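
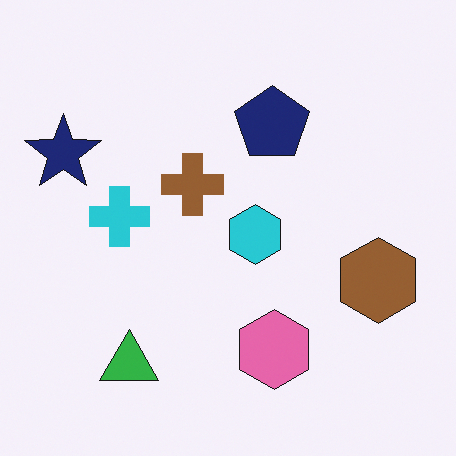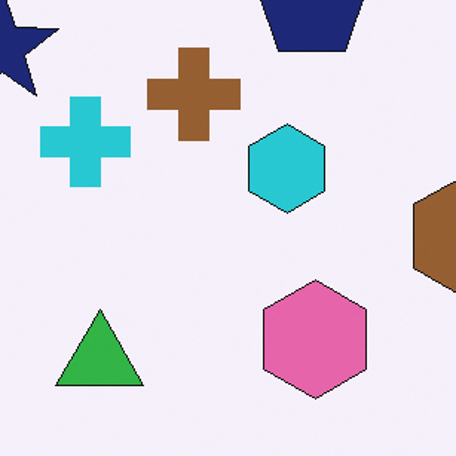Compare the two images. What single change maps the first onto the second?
It was cropped slightly and scaled back up.

The visible shapes are larger and the field of view is narrower; shapes near the original edges may be partly or wholly outside the frame — a crop-and-rescale.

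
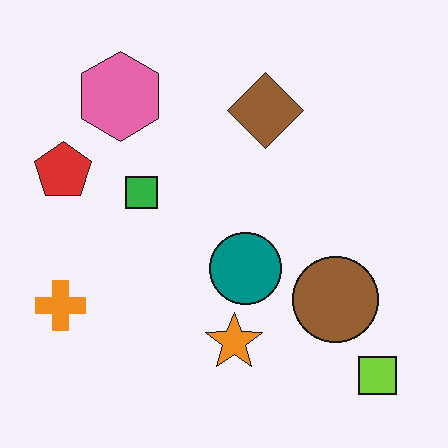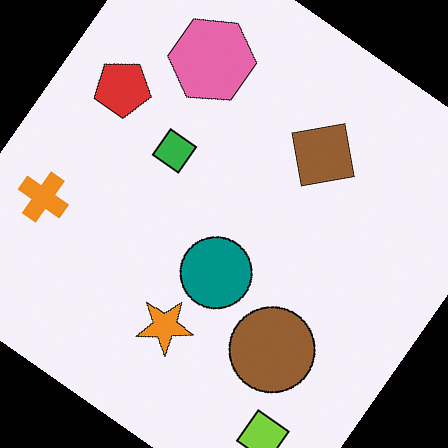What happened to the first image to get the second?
This is the original image rotated clockwise by a large amount — several tens of degrees.

Every shape is tilted by the same angle and the image corners show triangular fill wedges — a whole-image rotation by a non-right angle.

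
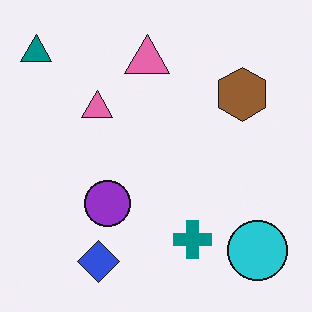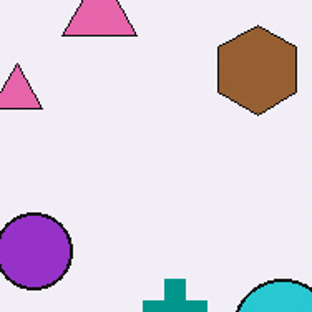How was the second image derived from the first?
The image was cropped to a noticeably smaller region and rescaled.

The visible shapes are larger and the field of view is narrower; shapes near the original edges may be partly or wholly outside the frame — a crop-and-rescale.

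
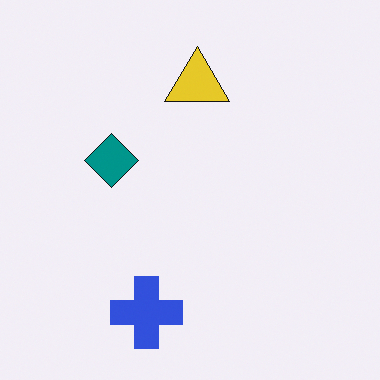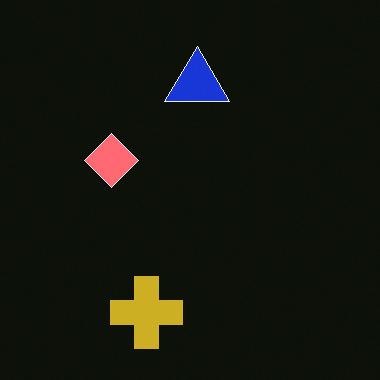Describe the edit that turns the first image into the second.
The second image is the first color-inverted (negative).

The light background has become dark and every shape's color is its complement — a photographic negative.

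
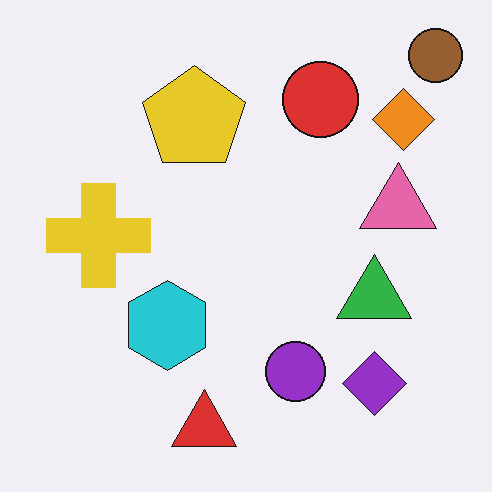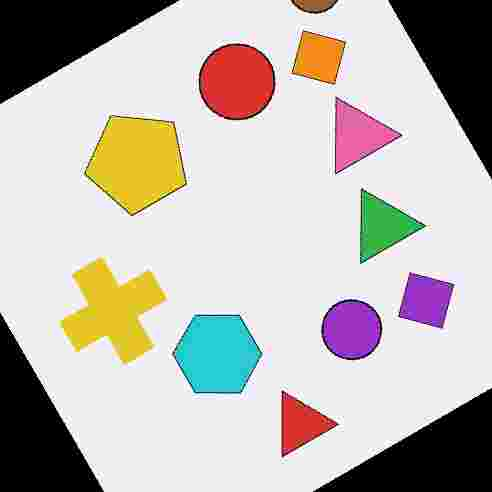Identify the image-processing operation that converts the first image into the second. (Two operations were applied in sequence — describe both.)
Rotated counter-clockwise by a large amount — several tens of degrees, then heavily JPEG-compressed with obvious blocking artifacts.

Every shape is tilted by the same angle and the image corners show triangular fill wedges — a whole-image rotation by a non-right angle. Blocky 8×8 compression artifacts appear around shape edges and the flat background shows ringing — characteristic JPEG degradation.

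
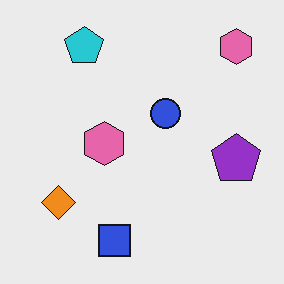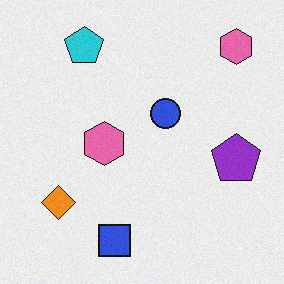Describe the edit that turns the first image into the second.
The image was degraded with a light layer of grain.

Random speckle covers the whole image, including the flat background.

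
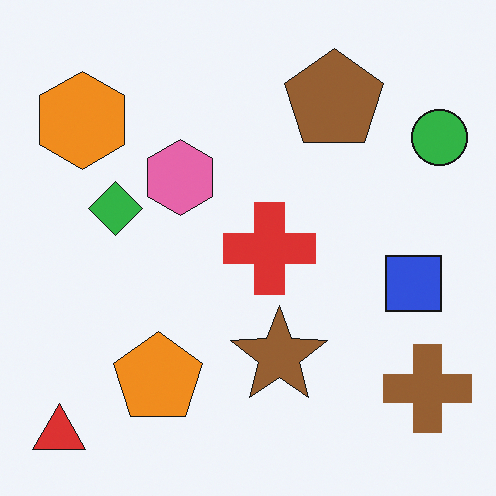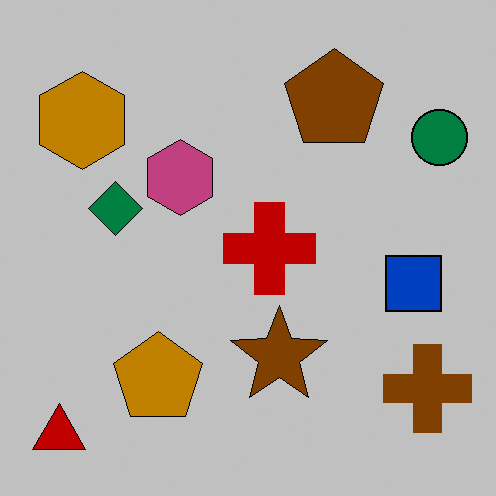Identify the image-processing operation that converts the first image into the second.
Heavily posterized to just a handful of flat colors.

Each flat color has snapped to a coarser quantized level — most visibly, the near-white background has dropped to a flat grey.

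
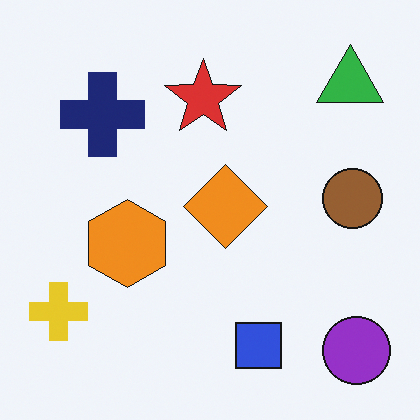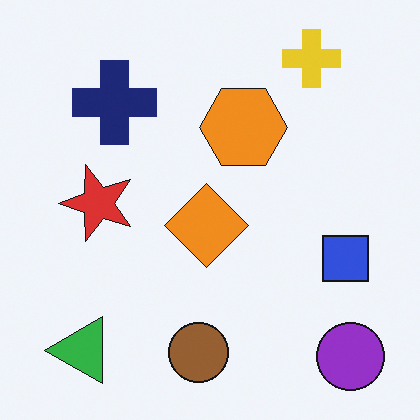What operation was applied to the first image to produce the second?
This is the original image transposed (reflected across the top-left ↔ bottom-right diagonal).

Shapes have swapped their row and column positions — what was in the top-right is now in the bottom-left — a diagonal reflection.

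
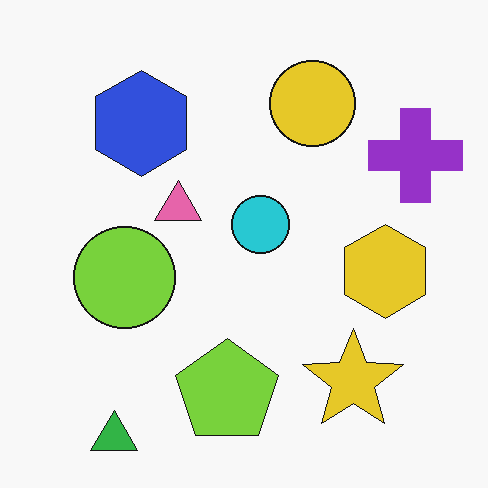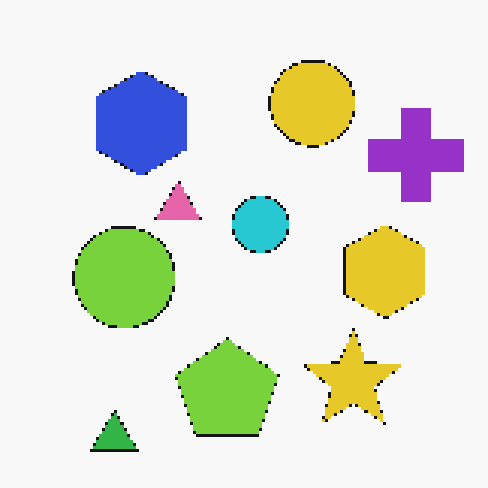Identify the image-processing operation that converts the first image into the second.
The transformation is: lightly pixelated (a mild mosaic effect).

Shapes are reduced to large square blocks; fine edges and outlines are lost — a downscale-then-upscale (mosaic) effect.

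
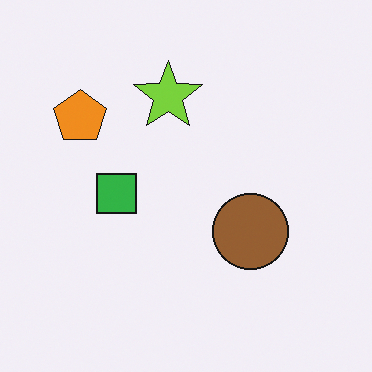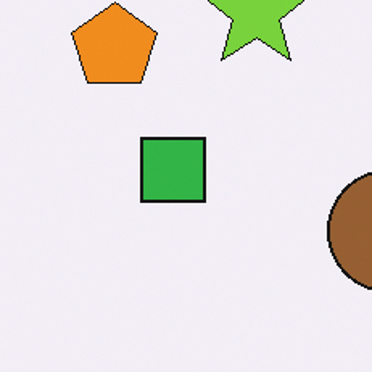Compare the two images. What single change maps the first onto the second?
This is the original image cropped to a modestly smaller region and rescaled.

The visible shapes are larger and the field of view is narrower; shapes near the original edges may be partly or wholly outside the frame — a crop-and-rescale.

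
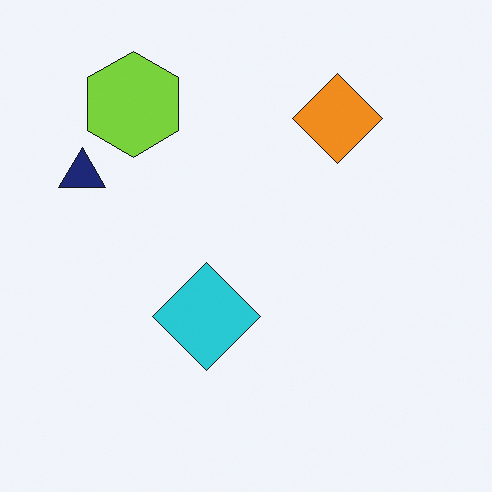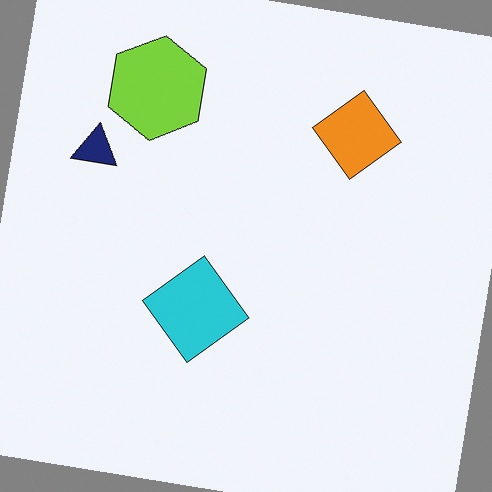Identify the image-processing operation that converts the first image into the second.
The transformation is: rotated clockwise by a slight angle.

Every shape is tilted by the same angle and the image corners show triangular fill wedges — a whole-image rotation by a non-right angle.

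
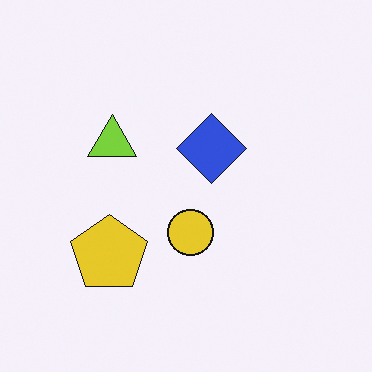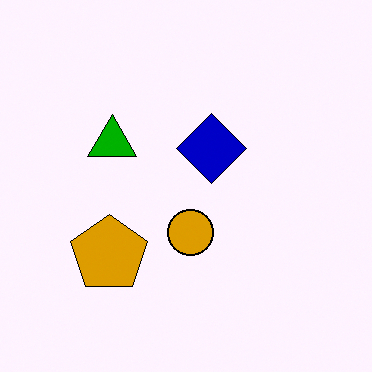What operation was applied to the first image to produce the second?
Boosted in contrast.

Tones are pushed away from mid-grey across the whole image — a global contrast change.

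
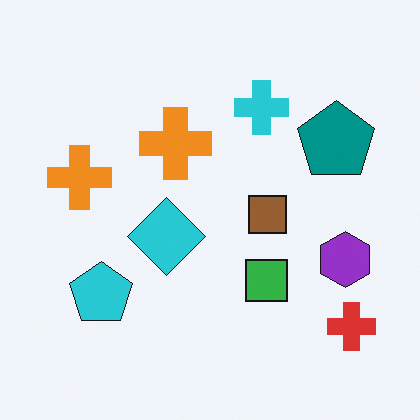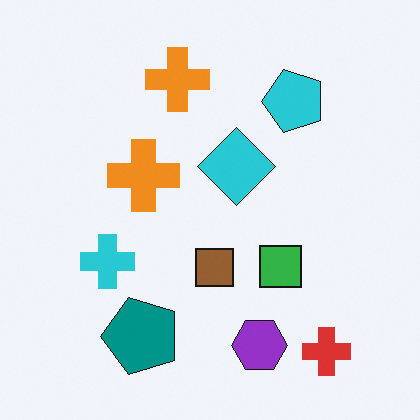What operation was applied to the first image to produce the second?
Transposed (reflected across the top-left ↔ bottom-right diagonal).

Shapes have swapped their row and column positions — what was in the top-right is now in the bottom-left — a diagonal reflection.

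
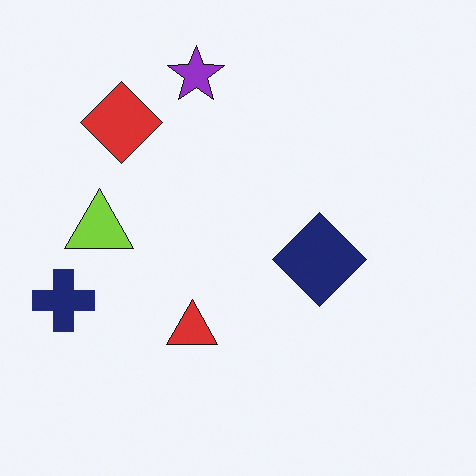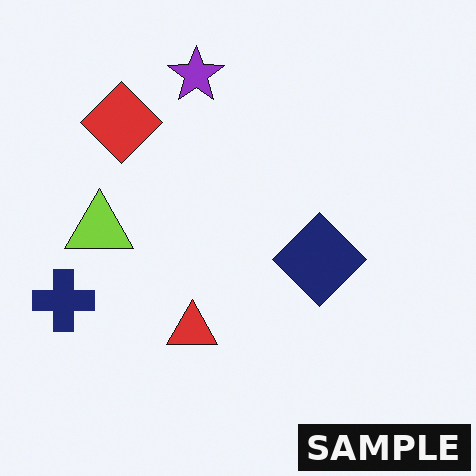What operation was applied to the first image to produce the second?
The transformation is: watermarked with the text "SAMPLE" in the lower-right corner.

A dark label reading "SAMPLE" appears in the lower-right corner.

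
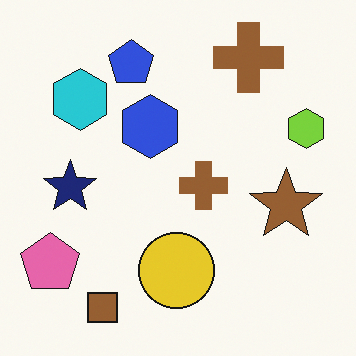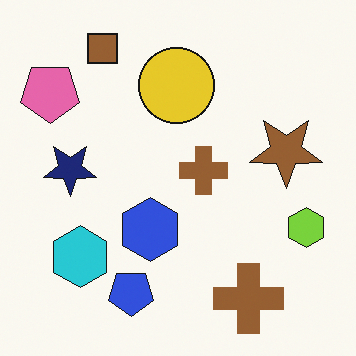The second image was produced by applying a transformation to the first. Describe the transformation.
Flipped vertically (top ↔ bottom).

The brown square is in the bottom-left of the first image and the top-left of the second — shapes on opposite sides of the horizontal midline have swapped in a mirror flip.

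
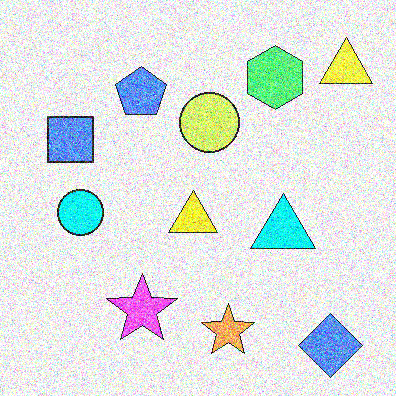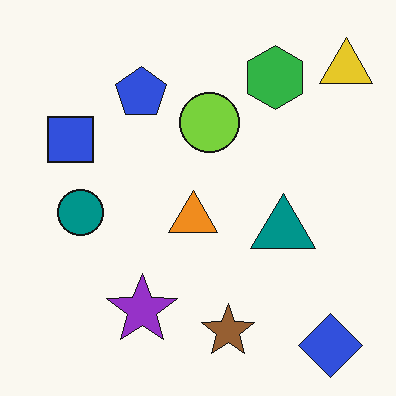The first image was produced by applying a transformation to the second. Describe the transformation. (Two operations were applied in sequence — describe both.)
The transformation is: substantially brightened, then degraded with heavy additive noise.

Every pixel — background and shapes alike — is uniformly brightened. Random speckle covers the whole image, including the flat background.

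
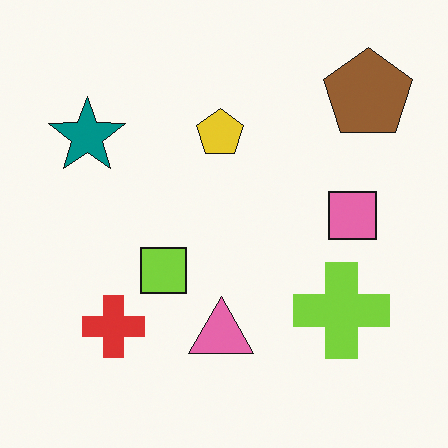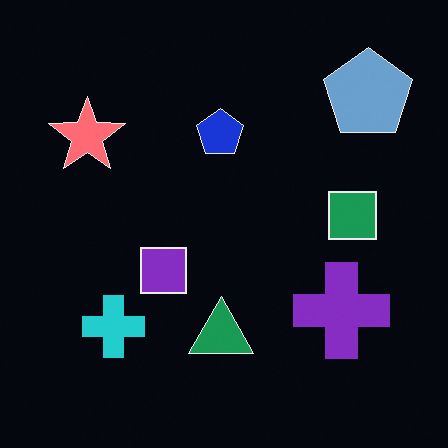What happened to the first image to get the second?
The image was color-inverted (negative).

The light background has become dark and every shape's color is its complement — a photographic negative.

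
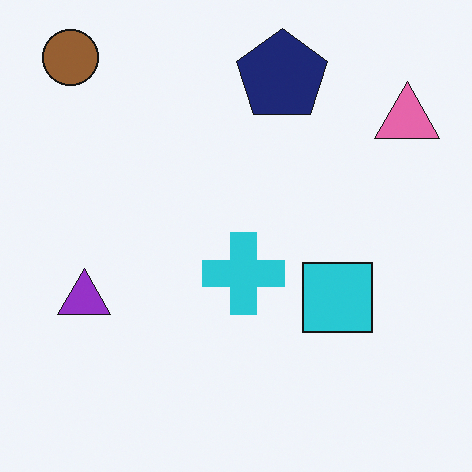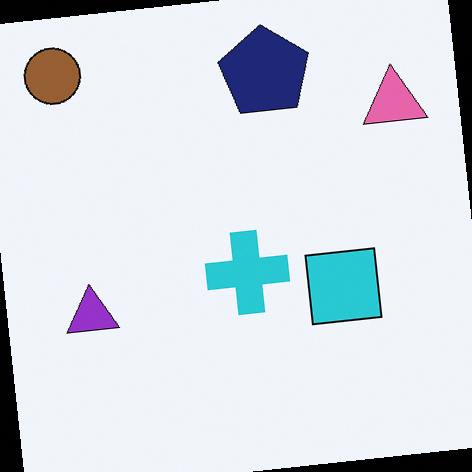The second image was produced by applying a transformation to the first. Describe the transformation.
Rotated counter-clockwise by a slight angle.

Every shape is tilted by the same angle and the image corners show triangular fill wedges — a whole-image rotation by a non-right angle.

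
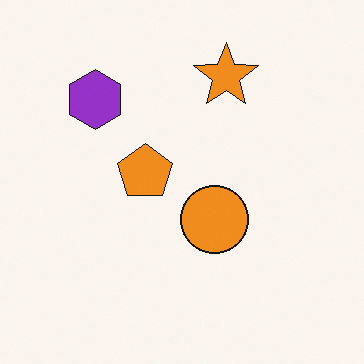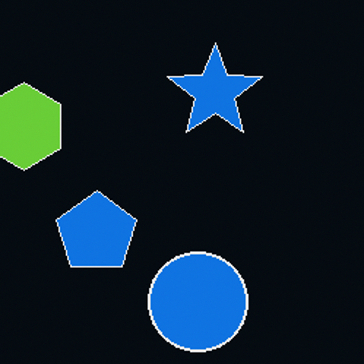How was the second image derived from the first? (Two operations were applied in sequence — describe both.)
The second image is the first cropped to a modestly smaller region and rescaled, then color-inverted (negative).

The visible shapes are larger and the field of view is narrower; shapes near the original edges may be partly or wholly outside the frame — a crop-and-rescale. The light background has become dark and every shape's color is its complement — a photographic negative.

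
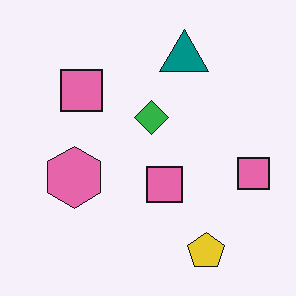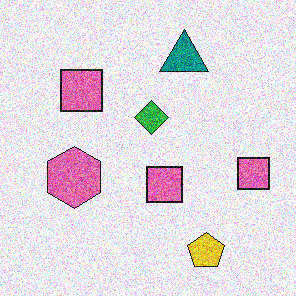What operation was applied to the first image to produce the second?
This is the original image degraded with heavy additive noise.

Random speckle covers the whole image, including the flat background.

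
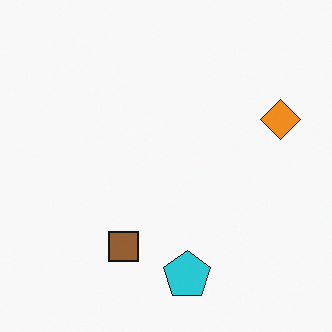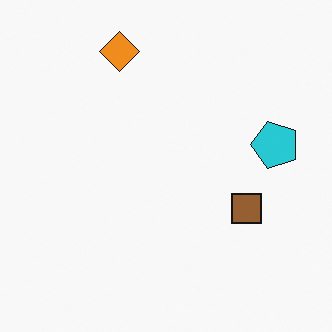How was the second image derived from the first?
The transformation is: rotated 90° counter-clockwise.

The orange diamond sits in the right of the first image and the top of the second — consistent with a whole-image 90° counter-clockwise rotation.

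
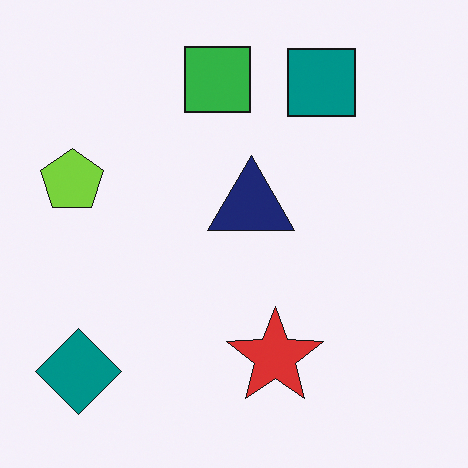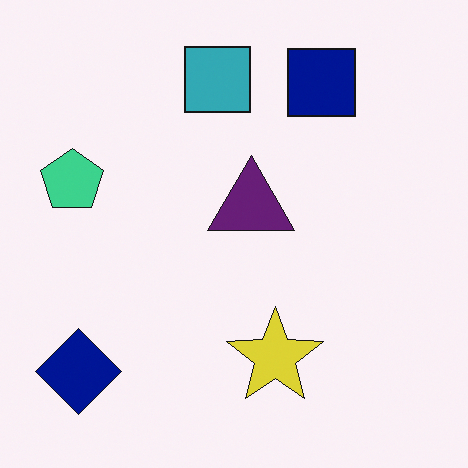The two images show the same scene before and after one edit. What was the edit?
Hue-shifted slightly.

Every shape's color has rotated by the same amount around the hue wheel — a uniform hue shift.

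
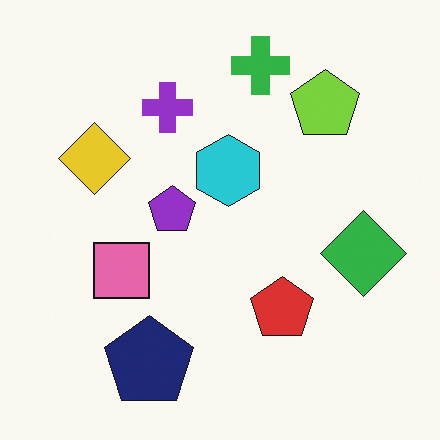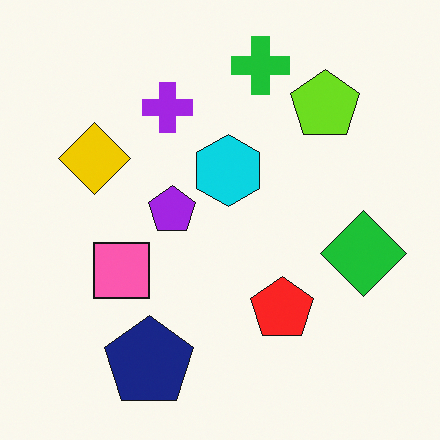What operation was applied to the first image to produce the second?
The transformation is: slightly oversaturated.

All colors are more vivid — a global saturation change.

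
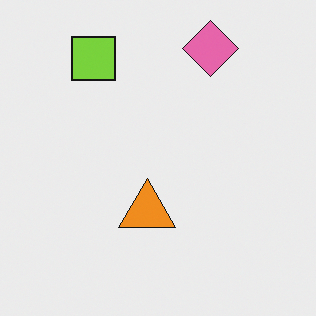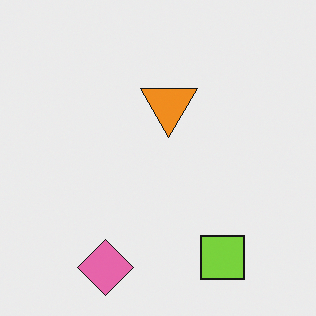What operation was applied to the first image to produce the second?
Rotated 180°.

The pink diamond sits in the top of the first image and the bottom-left of the second — consistent with a whole-image 180° rotation.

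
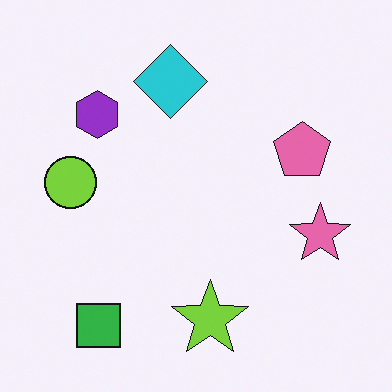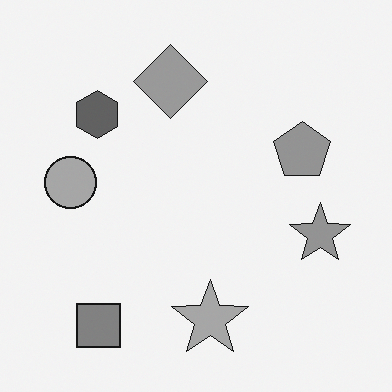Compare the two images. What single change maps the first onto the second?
Converted to grayscale.

All color is removed — every shape is now a shade of grey.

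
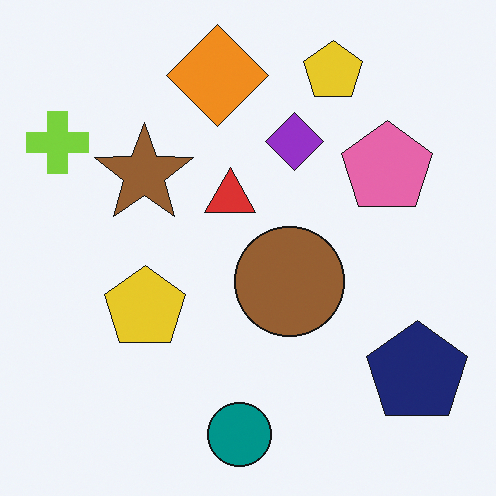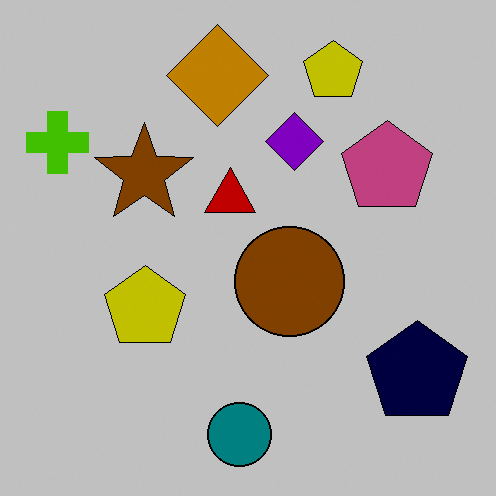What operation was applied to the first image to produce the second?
The second image is the first aggressively posterized.

Each flat color has snapped to a coarser quantized level — most visibly, the near-white background has dropped to a flat grey.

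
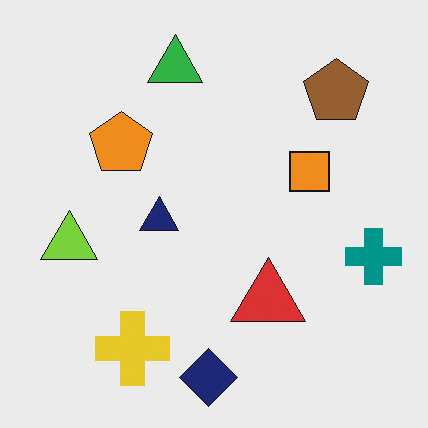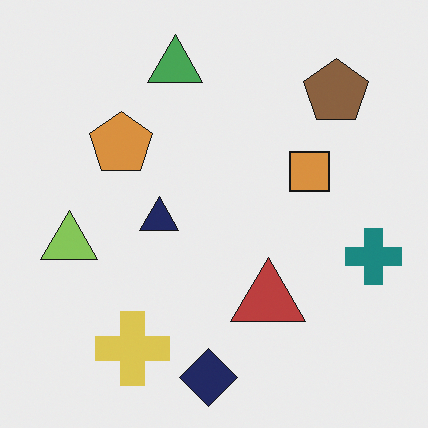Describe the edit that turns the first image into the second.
It was slightly desaturated.

All colors are more muted and greyish — a global saturation change.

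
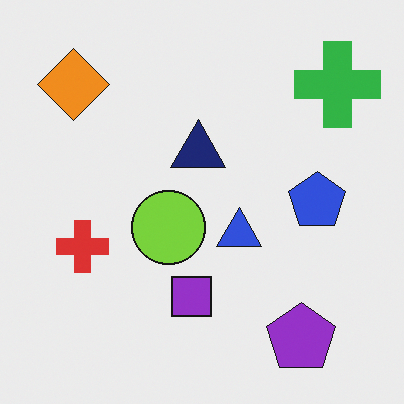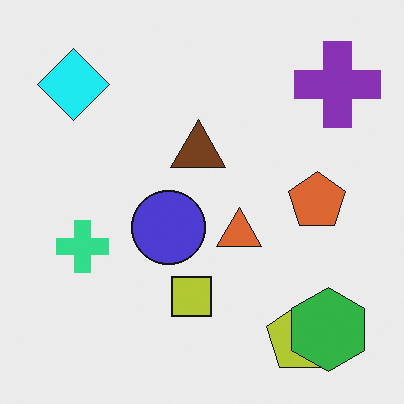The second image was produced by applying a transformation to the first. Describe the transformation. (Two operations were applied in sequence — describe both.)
The image was hue-shifted through roughly a third of the color wheel, then overlaid with an additional green hexagon.

Every shape's color has rotated by the same amount around the hue wheel — a uniform hue shift. A green hexagon appears in the second image that is absent from the first.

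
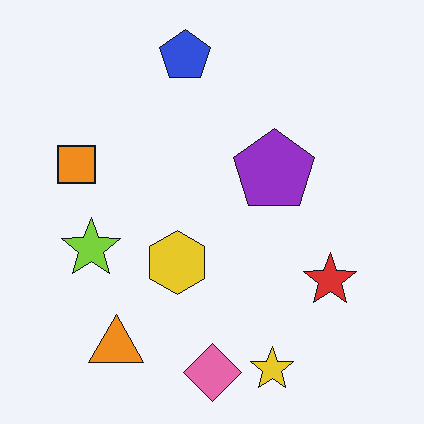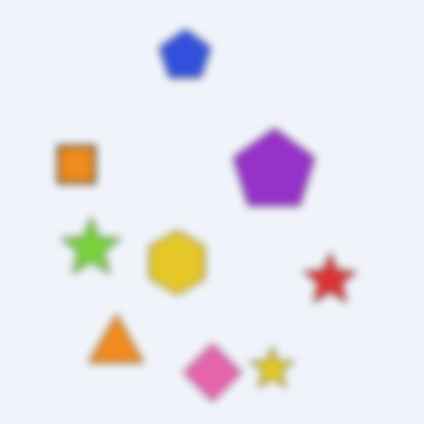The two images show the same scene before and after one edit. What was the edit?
The second image is the first noticeably gaussian-blurred.

Shape edges and outlines are uniformly softened across the whole image.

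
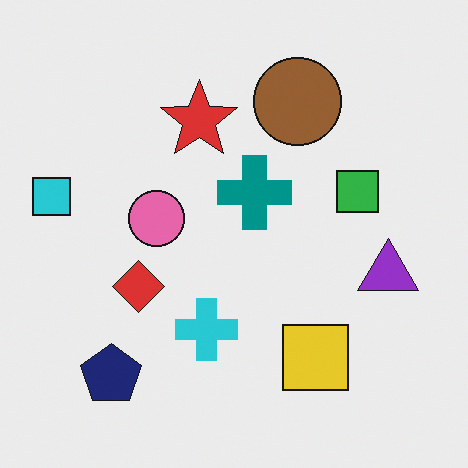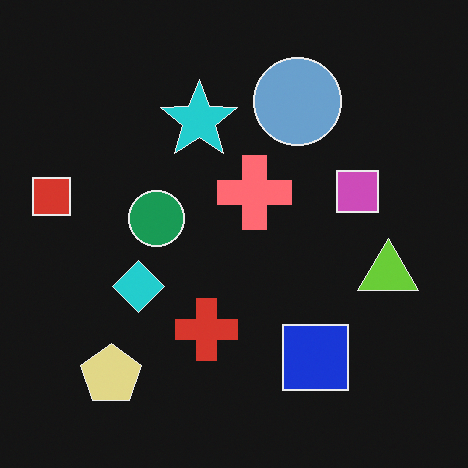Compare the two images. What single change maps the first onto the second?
The second image is the first color-inverted (negative).

The light background has become dark and every shape's color is its complement — a photographic negative.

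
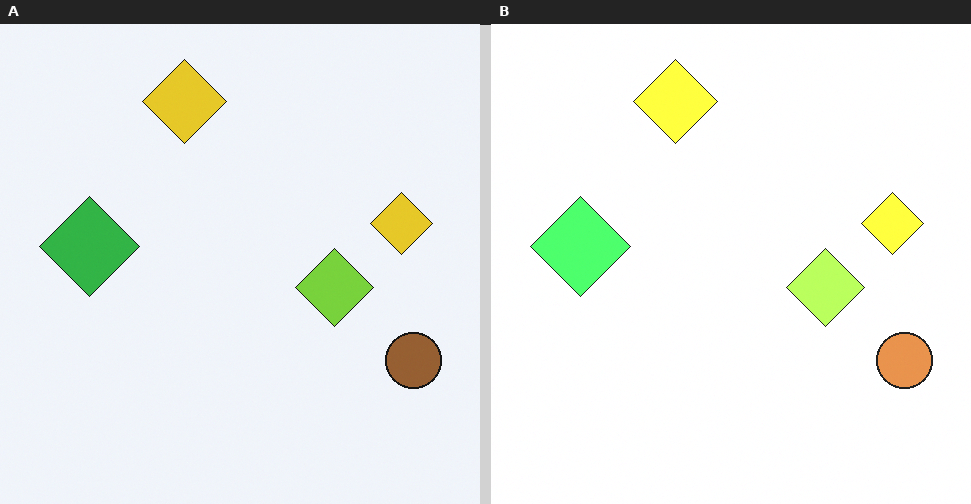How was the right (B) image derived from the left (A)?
Substantially brightened.

Every pixel — background and shapes alike — is uniformly brightened.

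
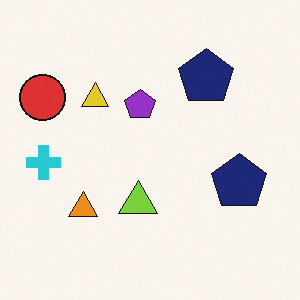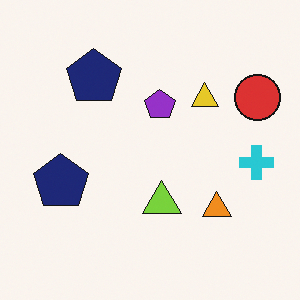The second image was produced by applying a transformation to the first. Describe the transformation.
This is the original image flipped horizontally (left ↔ right).

The red circle is in the top-left of the first image and the top-right of the second — shapes on opposite sides of the vertical midline have swapped in a mirror flip.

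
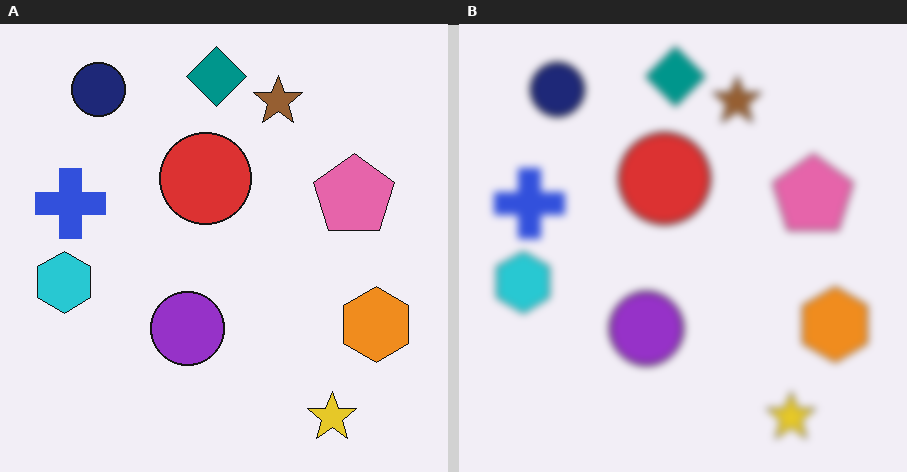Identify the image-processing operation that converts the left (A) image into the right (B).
This is the original image moderately blurred.

Shape edges and outlines are uniformly softened across the whole image.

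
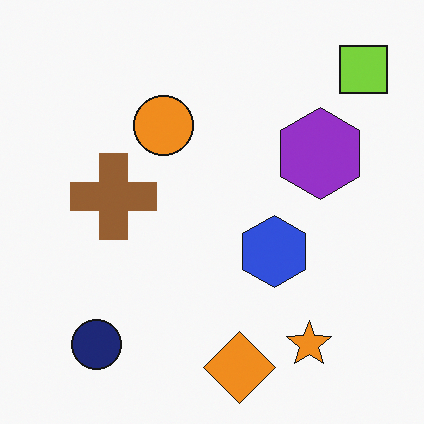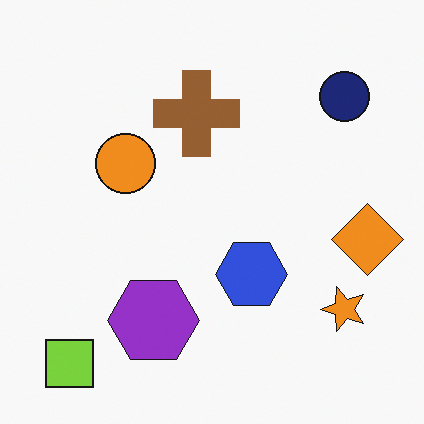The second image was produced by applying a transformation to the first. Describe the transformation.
This is the original image transposed (reflected across the top-left ↔ bottom-right diagonal).

Shapes have swapped their row and column positions — what was in the top-right is now in the bottom-left — a diagonal reflection.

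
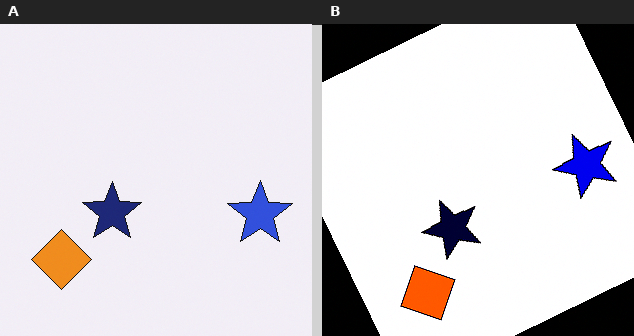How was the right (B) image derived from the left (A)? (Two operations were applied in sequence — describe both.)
The transformation is: rotated counter-clockwise by a moderate amount, then given much higher contrast.

Every shape is tilted by the same angle and the image corners show triangular fill wedges — a whole-image rotation by a non-right angle. Tones are pushed away from mid-grey across the whole image — a global contrast change.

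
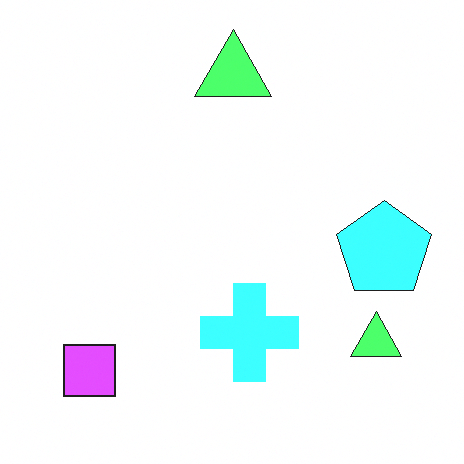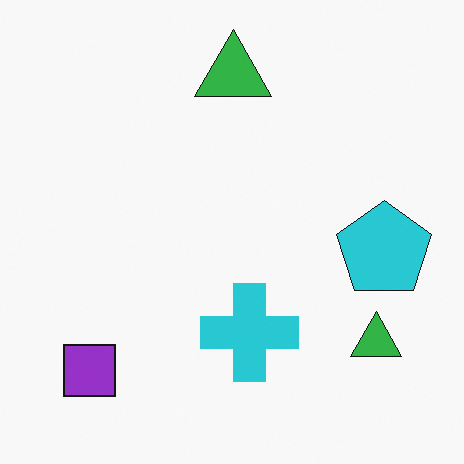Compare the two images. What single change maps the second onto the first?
The transformation is: noticeably brightened.

Every pixel — background and shapes alike — is uniformly brightened.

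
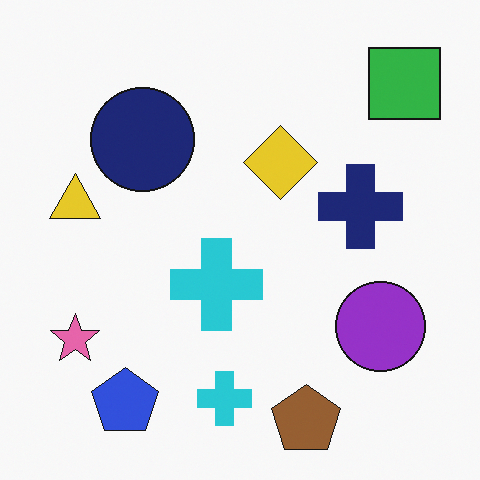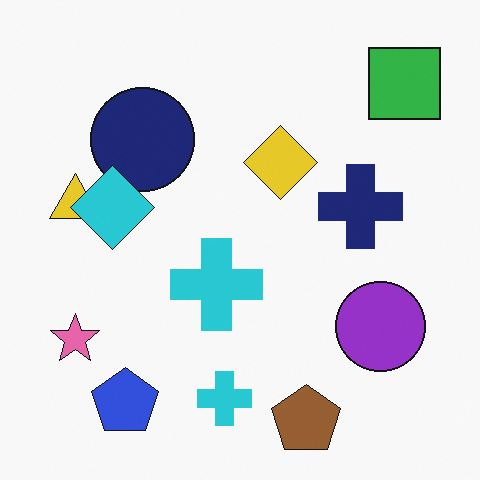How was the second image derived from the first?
Overlaid with an additional cyan diamond.

A cyan diamond appears in the second image that is absent from the first.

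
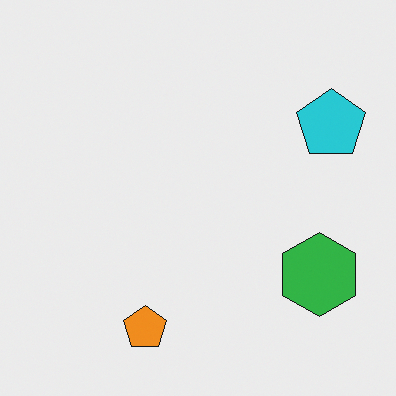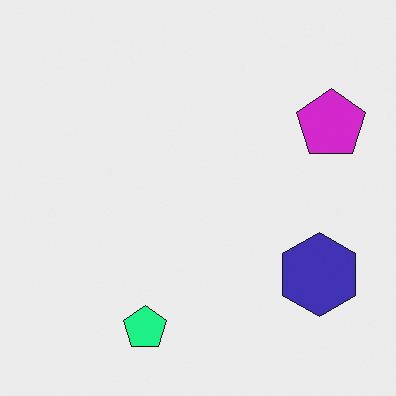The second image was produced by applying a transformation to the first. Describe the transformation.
This is the original image hue-shifted through roughly a third of the color wheel.

Every shape's color has rotated by the same amount around the hue wheel — a uniform hue shift.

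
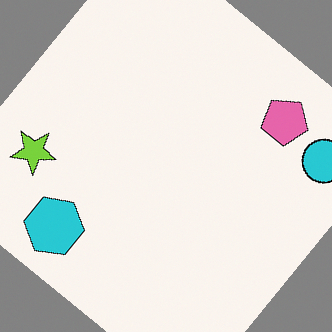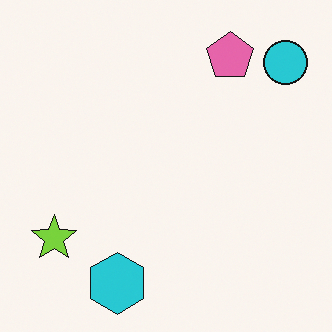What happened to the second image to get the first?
The transformation is: rotated clockwise by a large amount — several tens of degrees.

Every shape is tilted by the same angle and the image corners show triangular fill wedges — a whole-image rotation by a non-right angle.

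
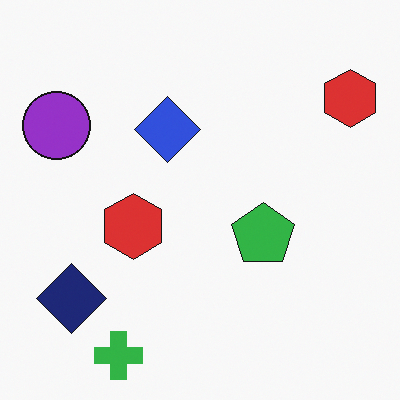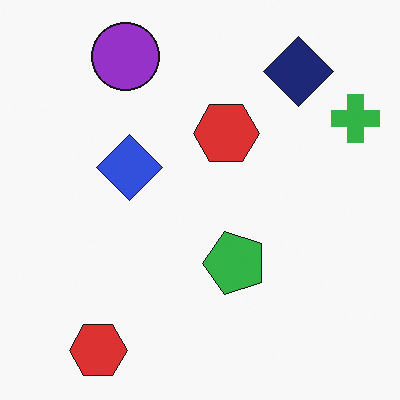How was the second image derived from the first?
Transposed (reflected across the top-left ↔ bottom-right diagonal).

Shapes have swapped their row and column positions — what was in the top-right is now in the bottom-left — a diagonal reflection.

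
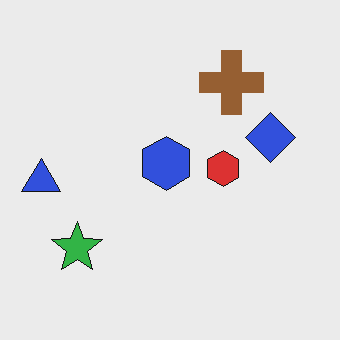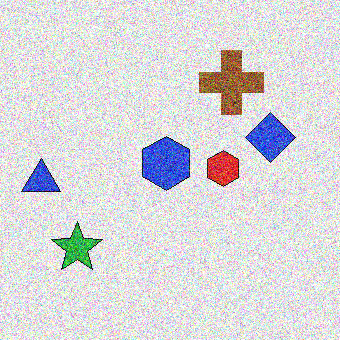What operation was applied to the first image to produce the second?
Degraded with a thick layer of grain.

Random speckle covers the whole image, including the flat background.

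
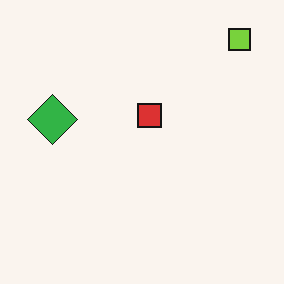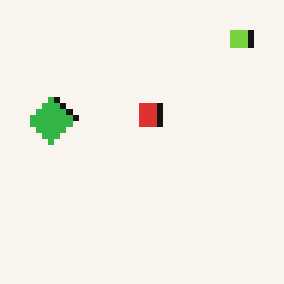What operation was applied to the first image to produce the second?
This is the original image pixelated into visible square blocks.

Shapes are reduced to large square blocks; fine edges and outlines are lost — a downscale-then-upscale (mosaic) effect.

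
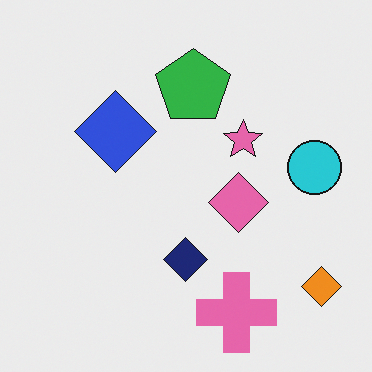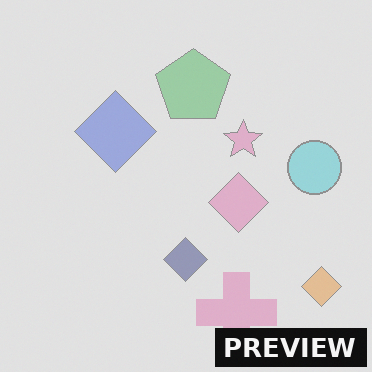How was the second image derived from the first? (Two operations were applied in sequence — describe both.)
The second image is the first washed out (contrast reduced), then watermarked with the text "PREVIEW" in the lower-right corner.

Tones are pushed toward mid-grey across the whole image — a global contrast change. A dark label reading "PREVIEW" appears in the lower-right corner.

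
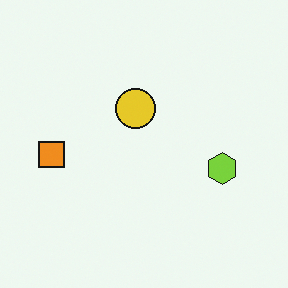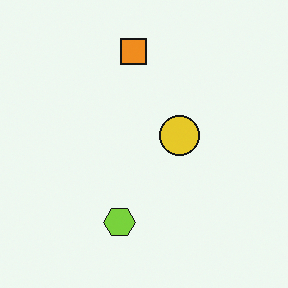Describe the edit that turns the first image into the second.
The second image is the first rotated 90° clockwise.

The orange square sits in the left of the first image and the top of the second — consistent with a whole-image 90° clockwise rotation.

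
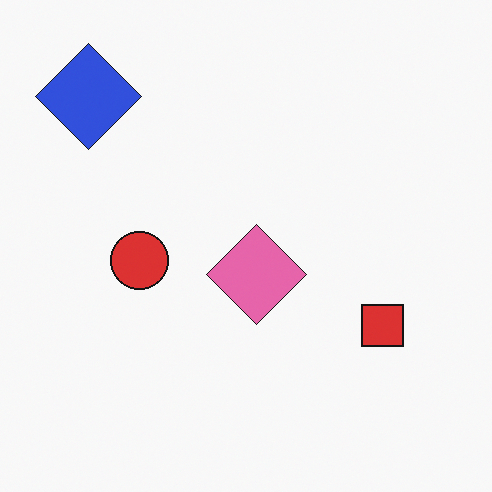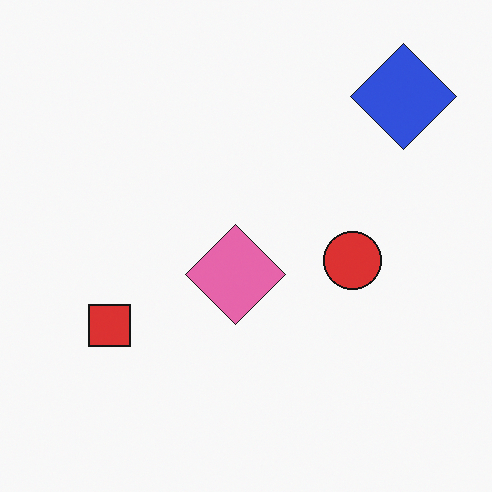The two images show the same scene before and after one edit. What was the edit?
This is the original image flipped horizontally (left ↔ right).

The blue diamond is in the top-left of the first image and the top-right of the second — shapes on opposite sides of the vertical midline have swapped in a mirror flip.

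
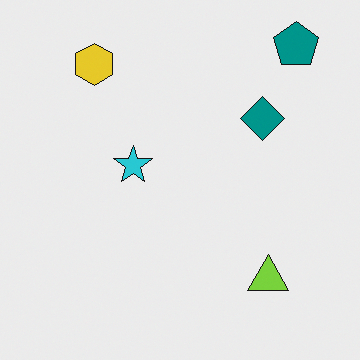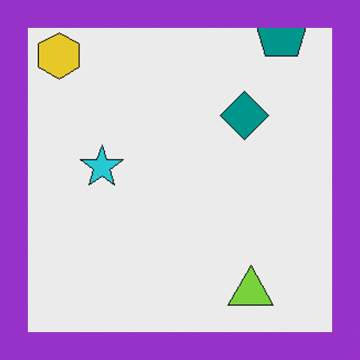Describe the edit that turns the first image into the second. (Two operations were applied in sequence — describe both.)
It was cropped slightly and scaled back up, then framed with a purple border.

The visible shapes are larger and the field of view is narrower; shapes near the original edges may be partly or wholly outside the frame — a crop-and-rescale. A solid purple frame runs around the edge of the second image, with the content slightly shrunk inside it.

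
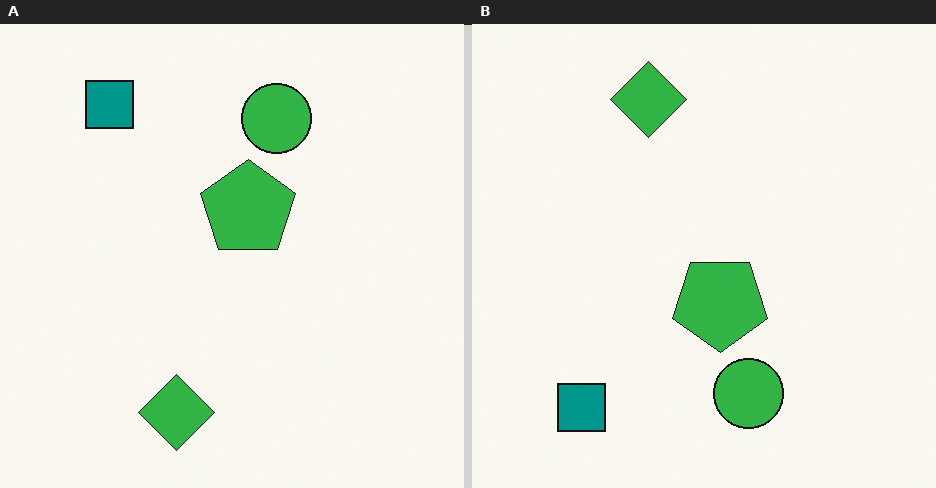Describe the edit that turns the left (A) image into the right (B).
The image was flipped vertically (top ↔ bottom).

The green diamond is in the bottom of the left (A) image and the top of the right (B) — shapes on opposite sides of the horizontal midline have swapped in a mirror flip.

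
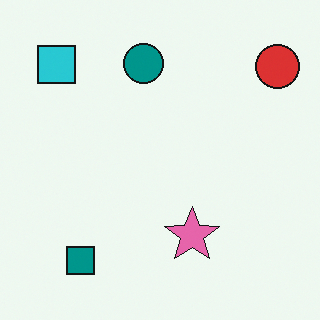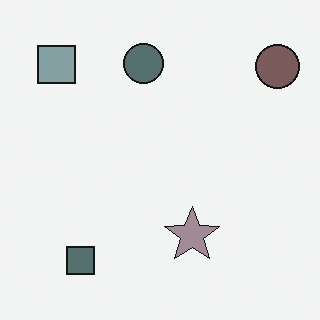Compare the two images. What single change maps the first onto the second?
It was made much more muted (saturation change).

All colors are more muted and greyish — a global saturation change.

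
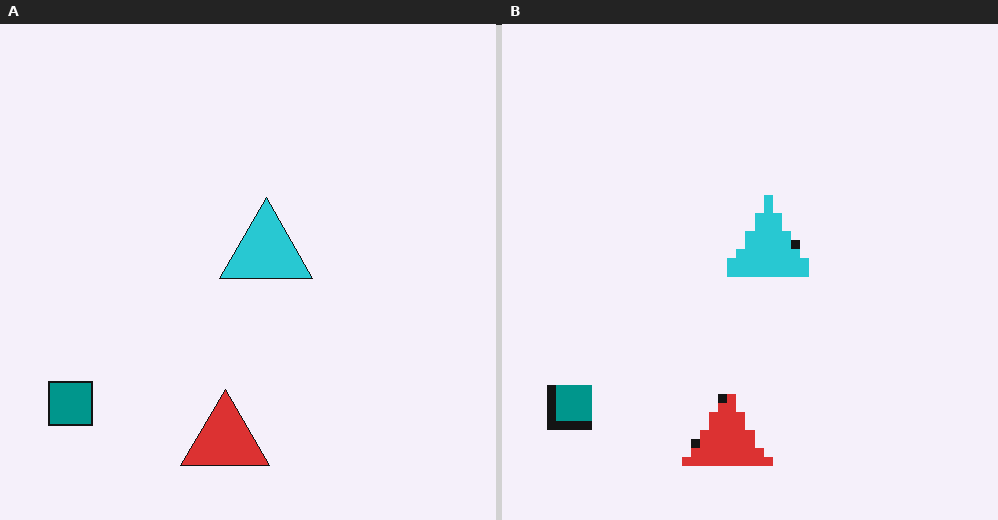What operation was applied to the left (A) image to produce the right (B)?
The right (B) image is the left (A) coarsely pixelated.

Shapes are reduced to large square blocks; fine edges and outlines are lost — a downscale-then-upscale (mosaic) effect.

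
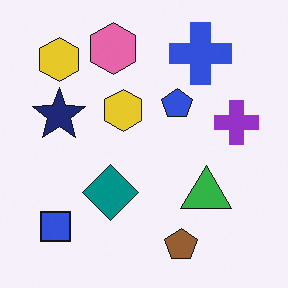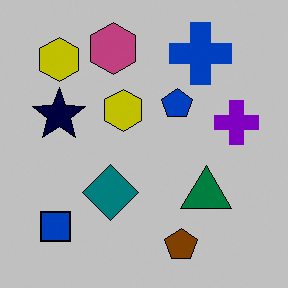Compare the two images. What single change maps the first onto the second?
The second image is the first heavily posterized to just a handful of flat colors.

Each flat color has snapped to a coarser quantized level — most visibly, the near-white background has dropped to a flat grey.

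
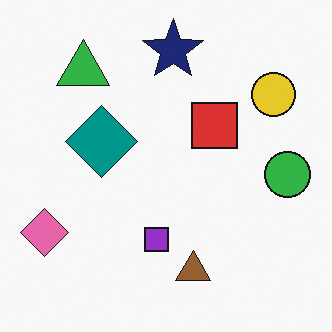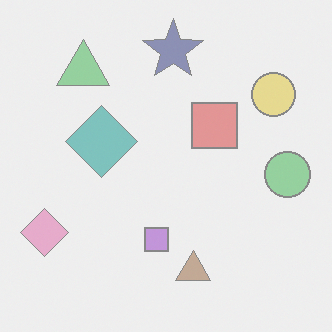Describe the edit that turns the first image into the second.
The transformation is: washed out (contrast reduced).

Tones are pushed toward mid-grey across the whole image — a global contrast change.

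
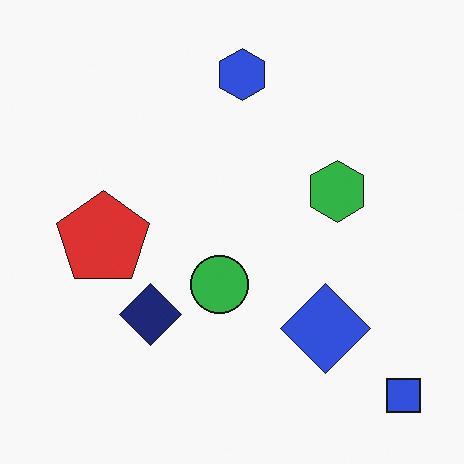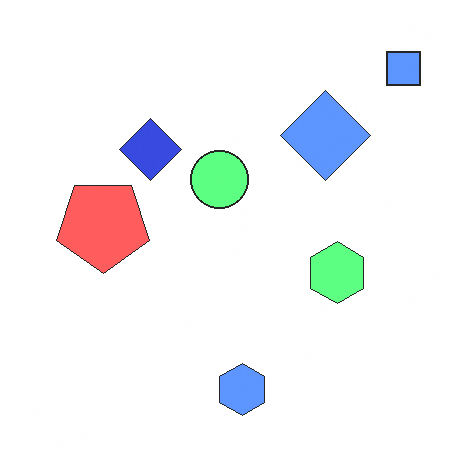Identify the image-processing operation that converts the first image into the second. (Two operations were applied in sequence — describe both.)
This is the original image noticeably brightened, then flipped vertically (top ↔ bottom).

Every pixel — background and shapes alike — is uniformly brightened. The blue square is in the bottom-right of the first image and the top-right of the second — shapes on opposite sides of the horizontal midline have swapped in a mirror flip.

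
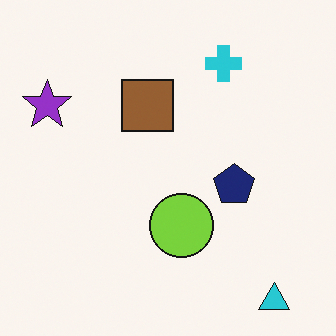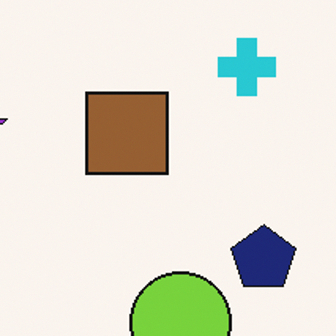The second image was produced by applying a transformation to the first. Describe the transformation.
It was cropped to a modestly smaller region and rescaled.

The visible shapes are larger and the field of view is narrower; shapes near the original edges may be partly or wholly outside the frame — a crop-and-rescale.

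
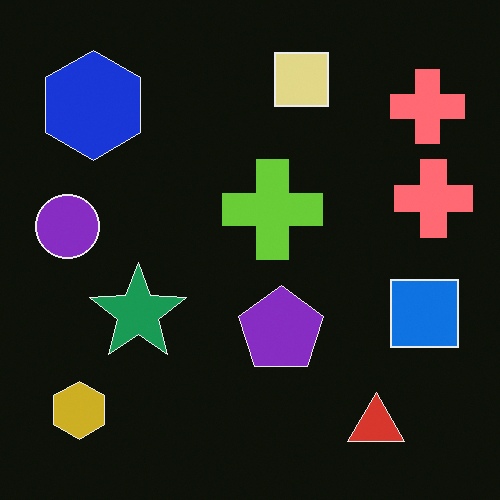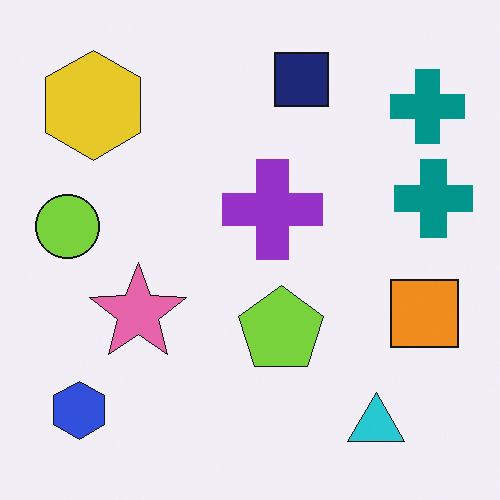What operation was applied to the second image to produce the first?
It was color-inverted (negative).

The light background has become dark and every shape's color is its complement — a photographic negative.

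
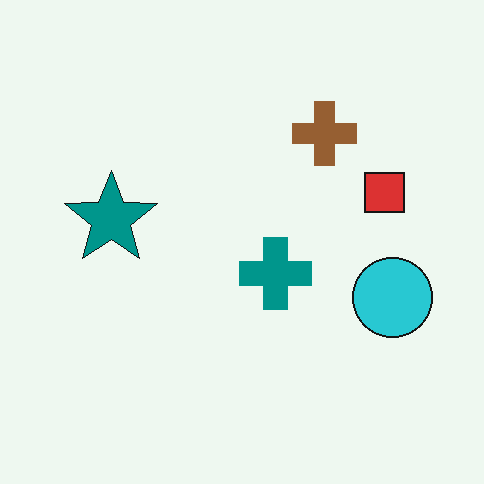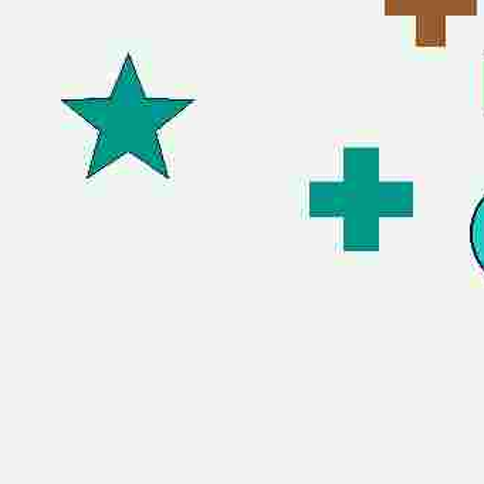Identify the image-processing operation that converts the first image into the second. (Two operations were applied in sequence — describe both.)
The transformation is: heavily JPEG-compressed with obvious blocking artifacts, then cropped to a modestly smaller region and rescaled.

Blocky 8×8 compression artifacts appear around shape edges and the flat background shows ringing — characteristic JPEG degradation. The visible shapes are larger and the field of view is narrower; shapes near the original edges may be partly or wholly outside the frame — a crop-and-rescale.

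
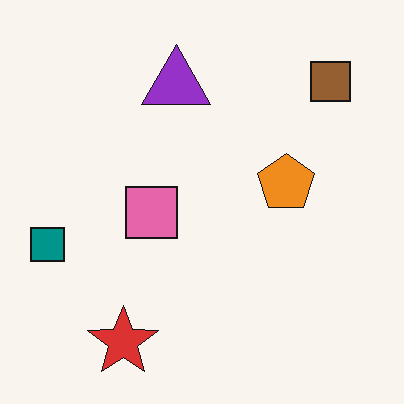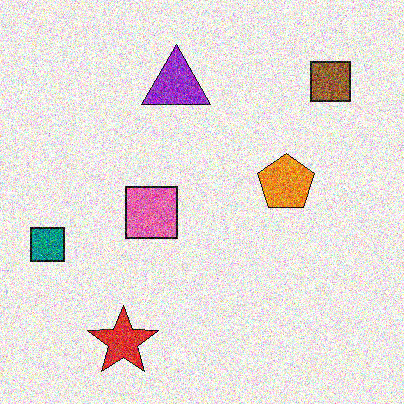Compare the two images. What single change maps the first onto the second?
The second image is the first degraded with heavy additive noise.

Random speckle covers the whole image, including the flat background.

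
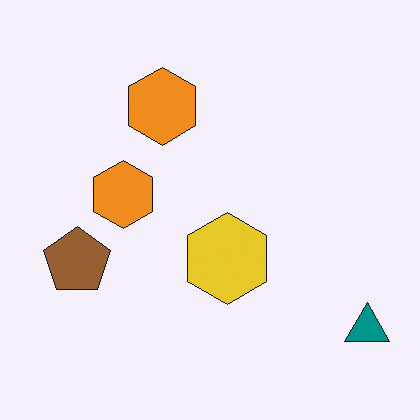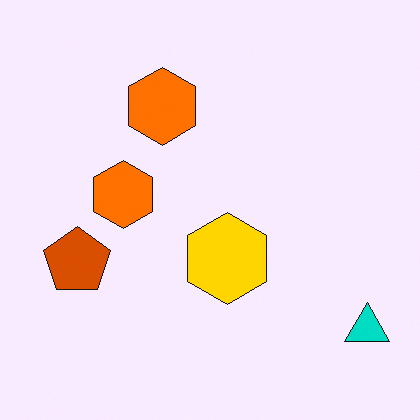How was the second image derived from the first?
The second image is the first made much more vivid (saturation change).

All colors are more vivid — a global saturation change.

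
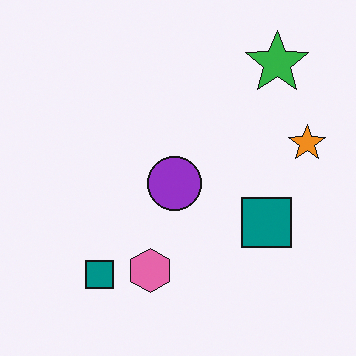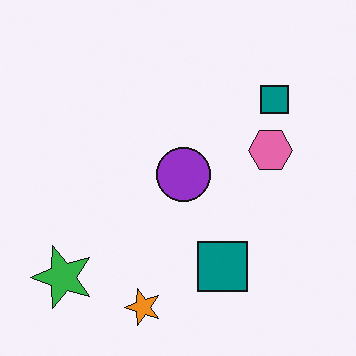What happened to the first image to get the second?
The second image is the first transposed (reflected across the top-left ↔ bottom-right diagonal).

Shapes have swapped their row and column positions — what was in the top-right is now in the bottom-left — a diagonal reflection.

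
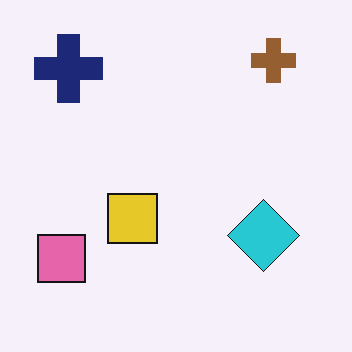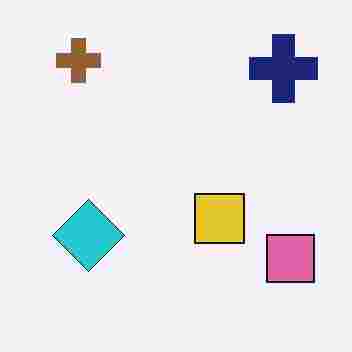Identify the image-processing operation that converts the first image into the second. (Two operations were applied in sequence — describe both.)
The image was degraded with heavy JPEG compression, then flipped horizontally (left ↔ right).

Blocky 8×8 compression artifacts appear around shape edges and the flat background shows ringing — characteristic JPEG degradation. The pink square is in the bottom-left of the first image and the bottom-right of the second — shapes on opposite sides of the vertical midline have swapped in a mirror flip.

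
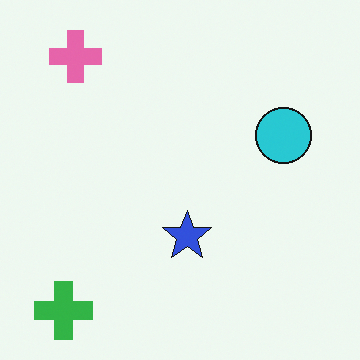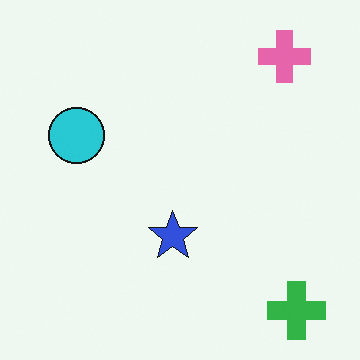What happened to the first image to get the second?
The second image is the first flipped horizontally (left ↔ right).

The green cross is in the bottom-left of the first image and the bottom-right of the second — shapes on opposite sides of the vertical midline have swapped in a mirror flip.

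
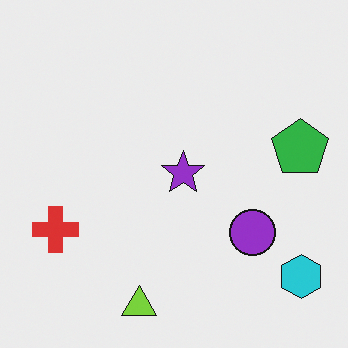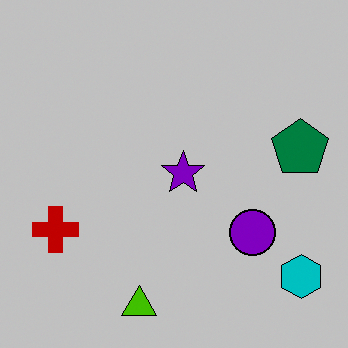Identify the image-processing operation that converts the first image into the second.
It was heavily posterized to just a handful of flat colors.

Each flat color has snapped to a coarser quantized level — most visibly, the near-white background has dropped to a flat grey.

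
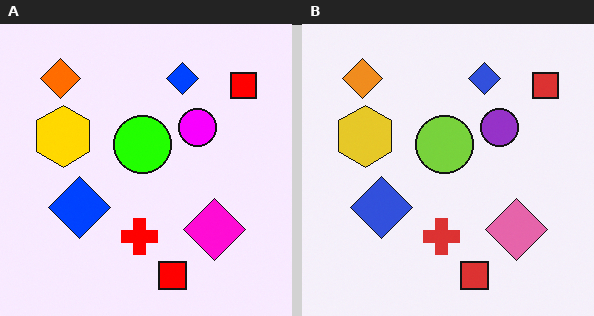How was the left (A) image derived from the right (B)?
This is the original image heavily oversaturated.

All colors are more vivid — a global saturation change.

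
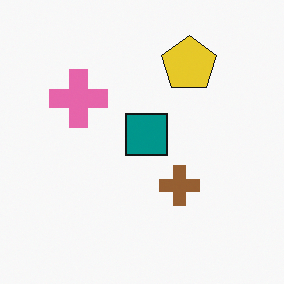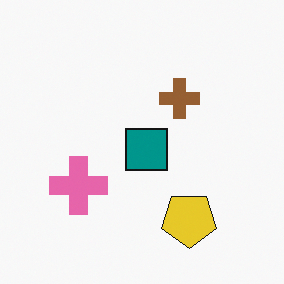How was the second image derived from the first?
The transformation is: flipped vertically (top ↔ bottom).

The yellow pentagon is in the top of the first image and the bottom of the second — shapes on opposite sides of the horizontal midline have swapped in a mirror flip.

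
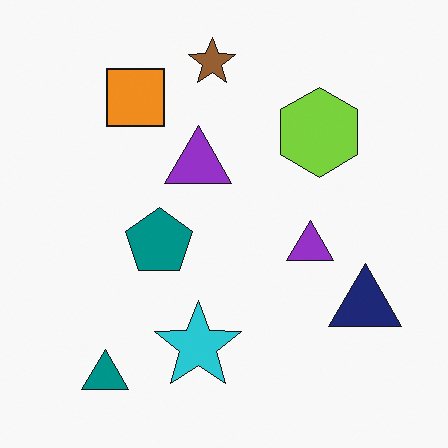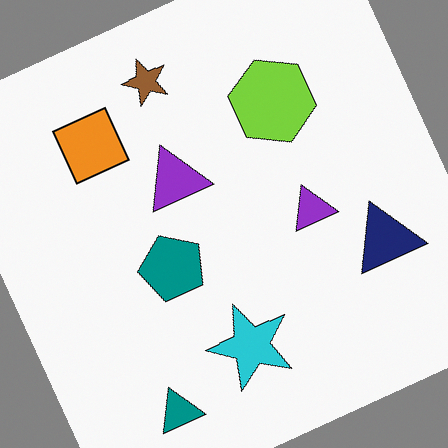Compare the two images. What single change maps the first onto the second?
This is the original image rotated counter-clockwise by a clearly visible amount.

Every shape is tilted by the same angle and the image corners show triangular fill wedges — a whole-image rotation by a non-right angle.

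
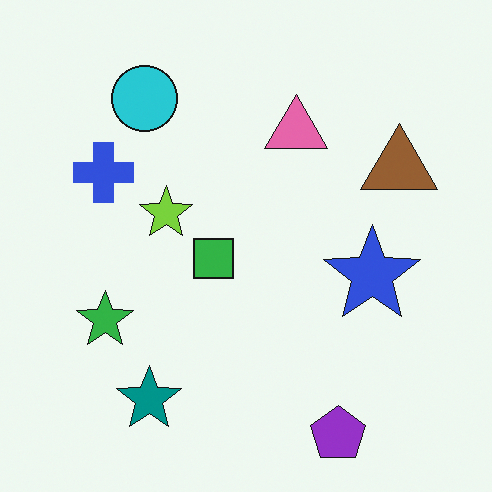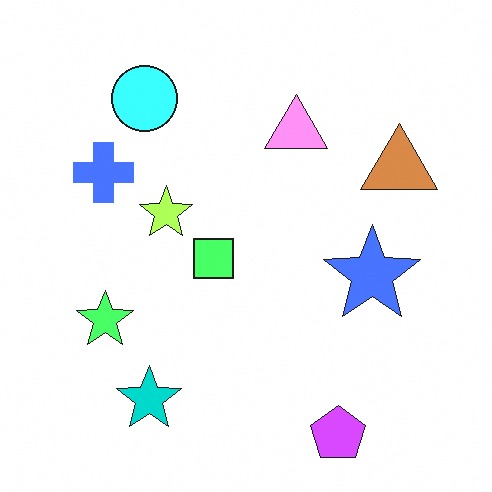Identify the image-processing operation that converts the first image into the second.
This is the original image substantially brightened.

Every pixel — background and shapes alike — is uniformly brightened.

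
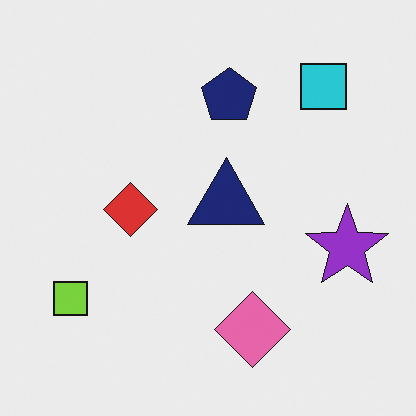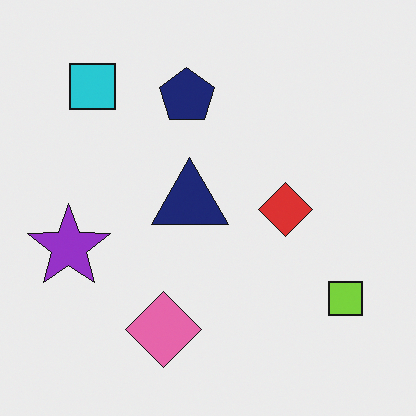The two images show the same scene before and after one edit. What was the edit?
The transformation is: flipped horizontally (left ↔ right).

The purple star is in the right of the first image and the left of the second — shapes on opposite sides of the vertical midline have swapped in a mirror flip.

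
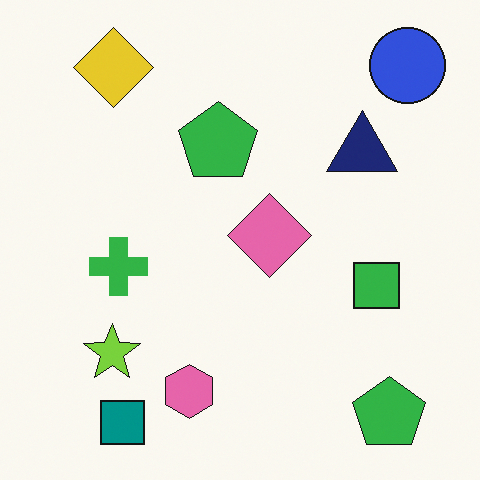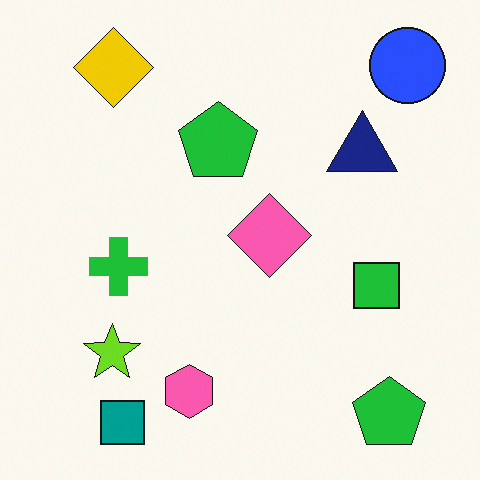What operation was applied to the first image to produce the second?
The image was slightly oversaturated.

All colors are more vivid — a global saturation change.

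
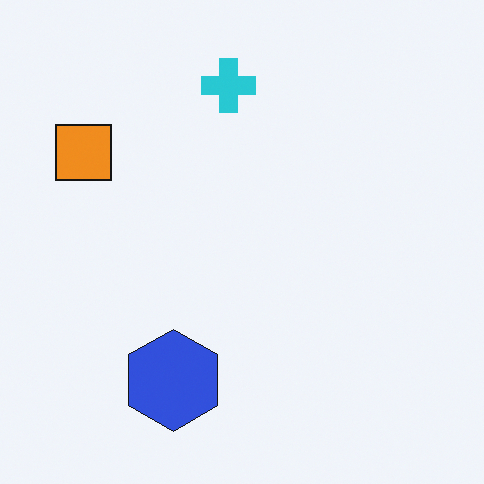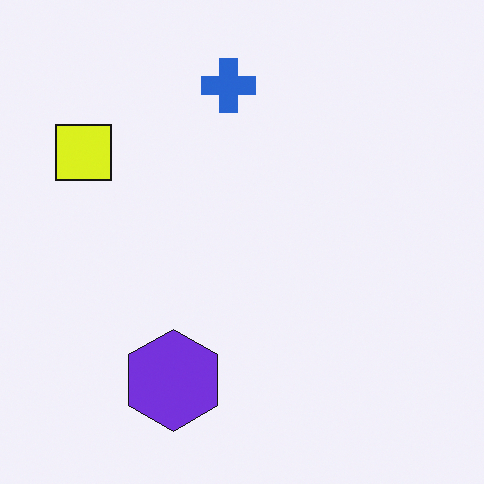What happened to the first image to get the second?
It was hue-shifted by a small amount.

Every shape's color has rotated by the same amount around the hue wheel — a uniform hue shift.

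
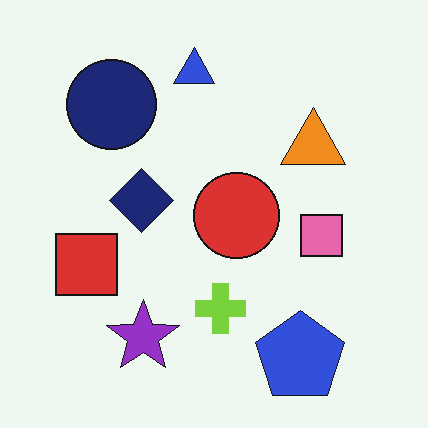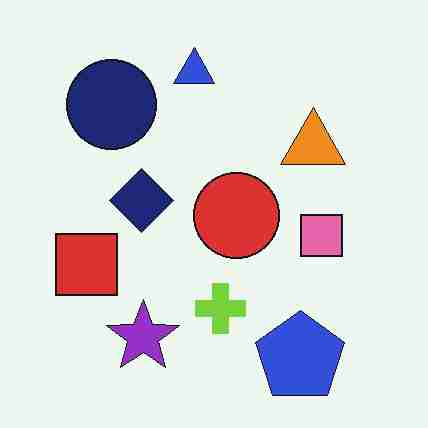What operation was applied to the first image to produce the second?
The second image is the first heavily JPEG-compressed with obvious blocking artifacts.

Blocky 8×8 compression artifacts appear around shape edges and the flat background shows ringing — characteristic JPEG degradation.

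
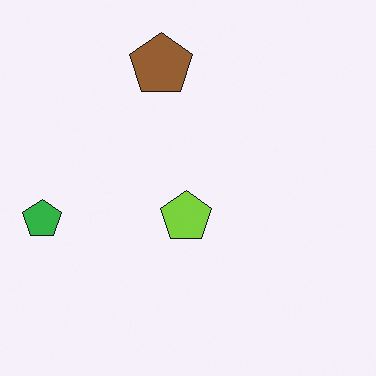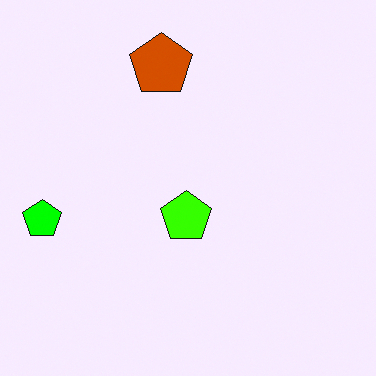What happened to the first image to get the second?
It was made much more vivid (saturation change).

All colors are more vivid — a global saturation change.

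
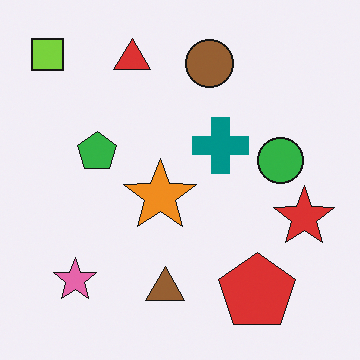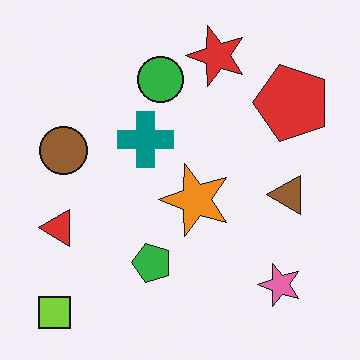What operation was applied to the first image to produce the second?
The image was rotated 90° counter-clockwise.

The lime square sits in the top-left of the first image and the bottom-left of the second — consistent with a whole-image 90° counter-clockwise rotation.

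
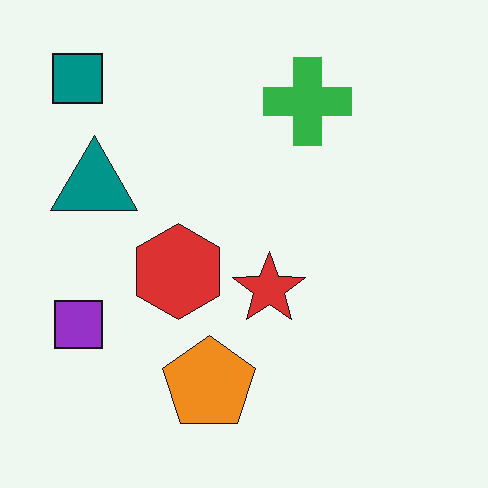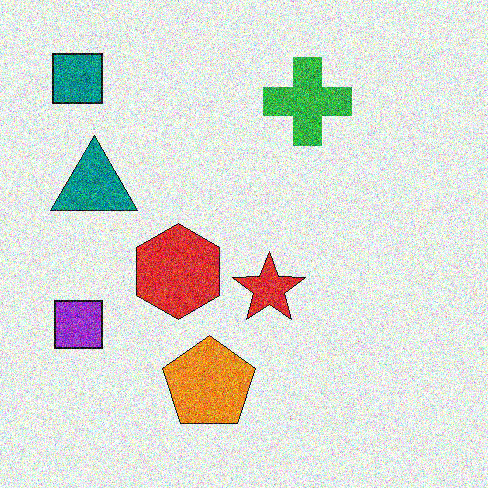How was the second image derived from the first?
The image was degraded with heavy additive noise.

Random speckle covers the whole image, including the flat background.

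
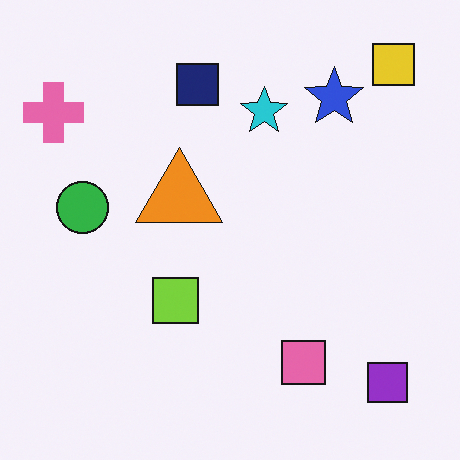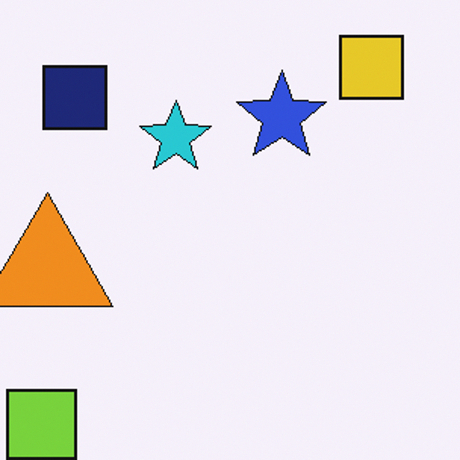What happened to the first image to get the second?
This is the original image cropped to a modestly smaller region and rescaled.

The visible shapes are larger and the field of view is narrower; shapes near the original edges may be partly or wholly outside the frame — a crop-and-rescale.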